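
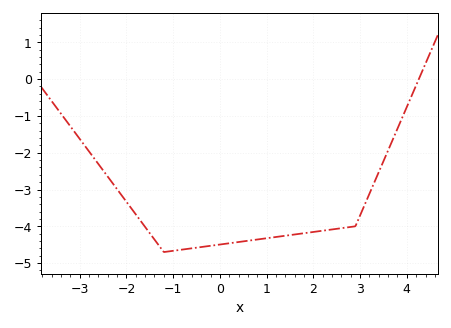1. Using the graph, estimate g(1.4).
-4.3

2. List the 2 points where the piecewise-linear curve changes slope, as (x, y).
(-1.2, -4.7); (2.9, -4)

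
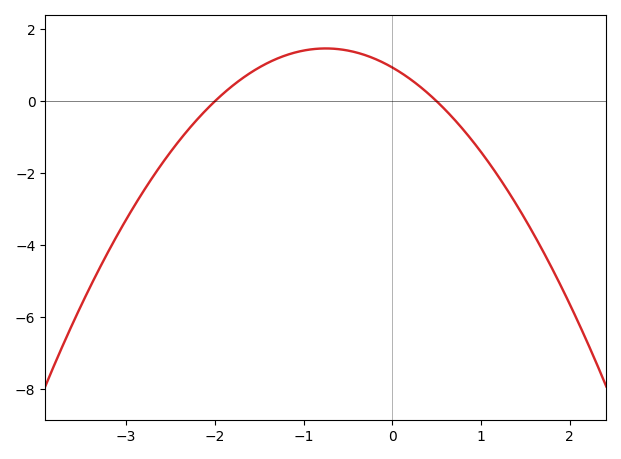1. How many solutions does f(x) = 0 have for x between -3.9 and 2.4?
2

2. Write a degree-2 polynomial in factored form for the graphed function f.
y = -0.94(x + 2)(x - 0.5)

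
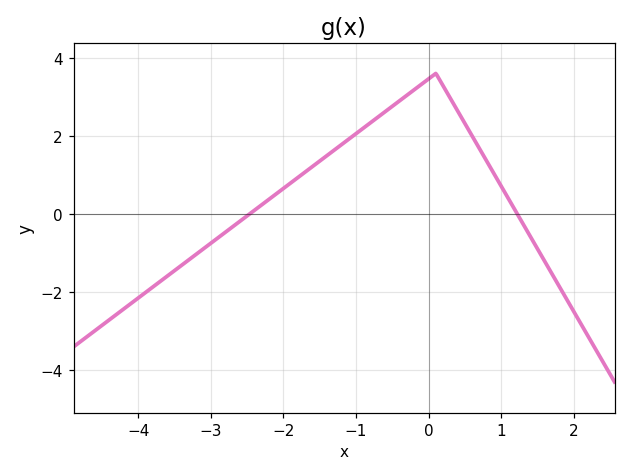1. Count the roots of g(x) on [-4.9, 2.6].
2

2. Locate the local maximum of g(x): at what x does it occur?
0.1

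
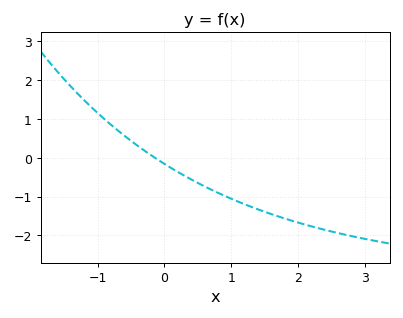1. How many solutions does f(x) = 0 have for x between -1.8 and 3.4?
1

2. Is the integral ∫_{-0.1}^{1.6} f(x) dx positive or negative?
negative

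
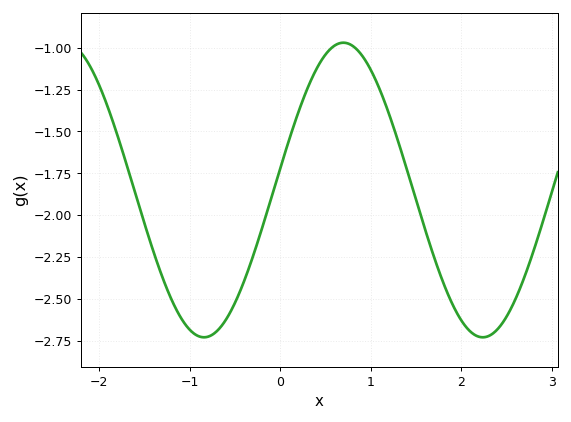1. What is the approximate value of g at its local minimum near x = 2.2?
-2.73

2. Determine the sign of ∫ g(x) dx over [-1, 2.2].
negative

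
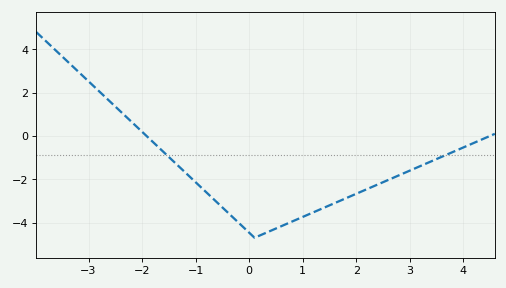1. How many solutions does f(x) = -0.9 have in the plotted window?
2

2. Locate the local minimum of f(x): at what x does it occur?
0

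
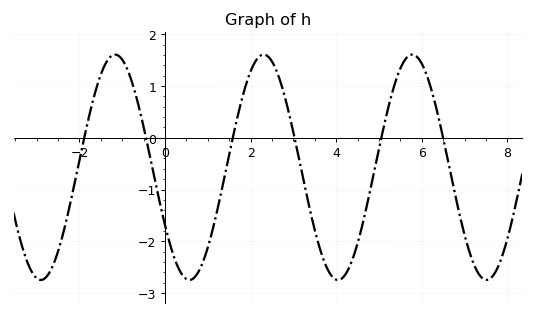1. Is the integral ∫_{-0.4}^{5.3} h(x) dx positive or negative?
negative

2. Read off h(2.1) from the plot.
1.46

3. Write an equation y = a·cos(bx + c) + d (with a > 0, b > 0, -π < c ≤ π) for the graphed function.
y = 2.18cos(1.81x + 2.11) - 0.57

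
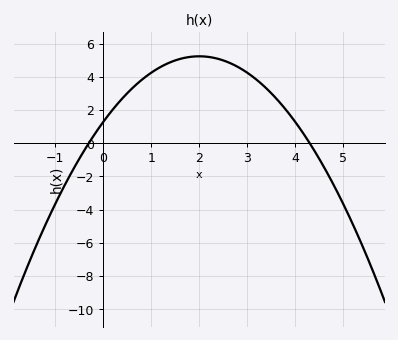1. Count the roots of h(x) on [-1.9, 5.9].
2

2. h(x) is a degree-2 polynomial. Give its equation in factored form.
y = -0.99(x + 0.3)(x - 4.3)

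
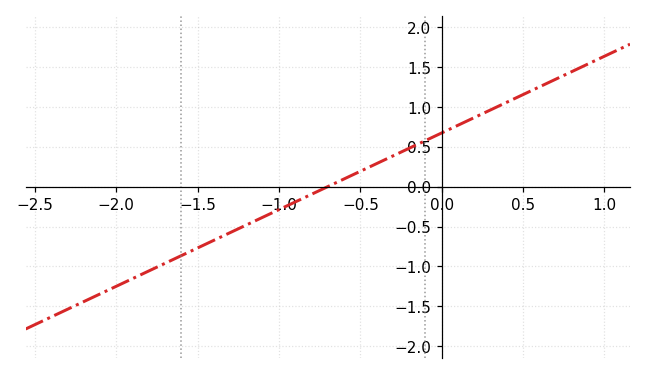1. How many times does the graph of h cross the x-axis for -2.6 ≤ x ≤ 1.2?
1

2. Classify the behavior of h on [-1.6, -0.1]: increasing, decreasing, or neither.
increasing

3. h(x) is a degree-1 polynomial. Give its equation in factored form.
y = 0.96(x + 0.7)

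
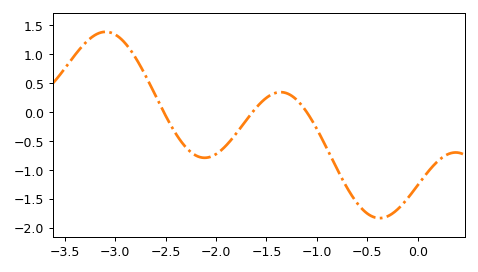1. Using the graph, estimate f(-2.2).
-0.745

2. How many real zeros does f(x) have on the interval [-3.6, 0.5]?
3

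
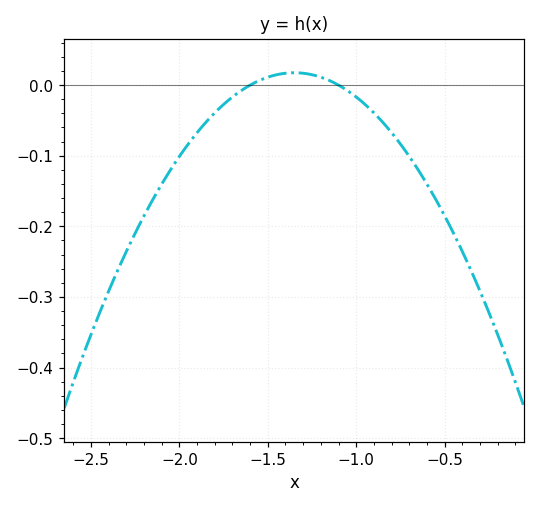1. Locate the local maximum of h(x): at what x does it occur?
-1.35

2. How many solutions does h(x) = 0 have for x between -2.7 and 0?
2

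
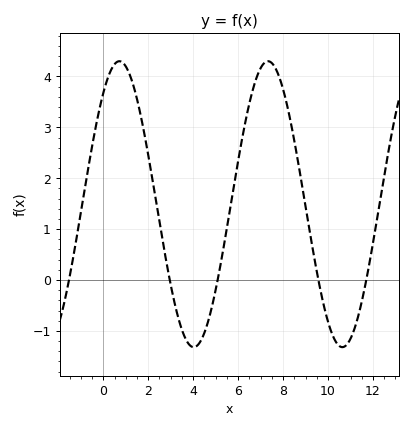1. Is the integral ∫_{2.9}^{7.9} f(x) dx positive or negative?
positive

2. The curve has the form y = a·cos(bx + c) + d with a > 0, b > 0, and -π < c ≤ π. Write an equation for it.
y = 2.81cos(0.95x - 0.68) + 1.49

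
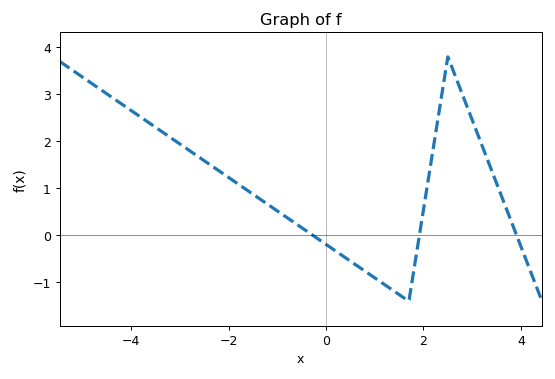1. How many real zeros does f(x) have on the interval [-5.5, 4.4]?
3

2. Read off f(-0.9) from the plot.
0.448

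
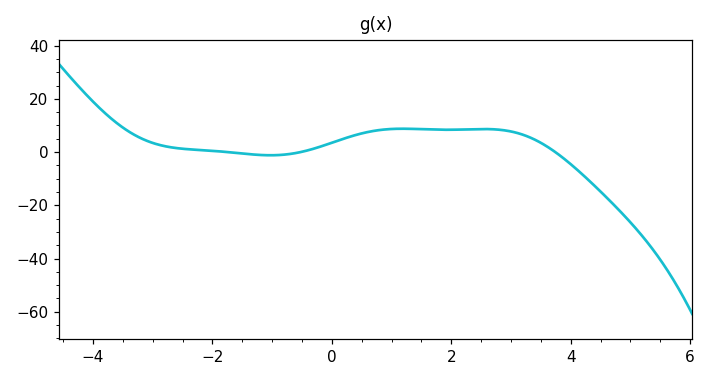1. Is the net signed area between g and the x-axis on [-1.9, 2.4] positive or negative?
positive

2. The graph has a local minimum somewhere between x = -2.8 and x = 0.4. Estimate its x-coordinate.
-1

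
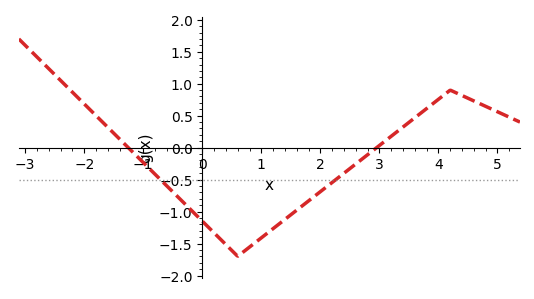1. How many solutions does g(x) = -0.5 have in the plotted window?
2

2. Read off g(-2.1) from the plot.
0.8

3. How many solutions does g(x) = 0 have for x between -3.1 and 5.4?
2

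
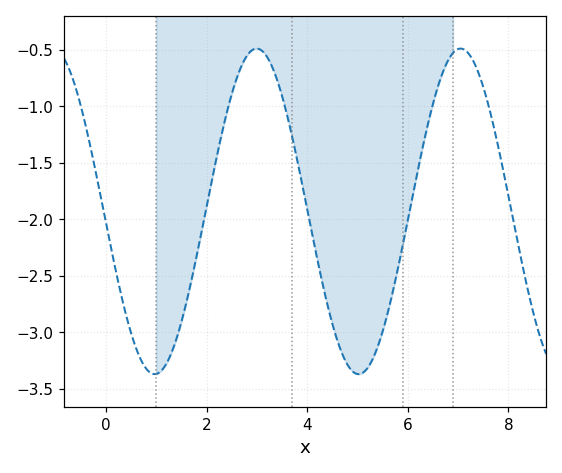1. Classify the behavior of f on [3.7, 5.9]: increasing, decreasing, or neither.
neither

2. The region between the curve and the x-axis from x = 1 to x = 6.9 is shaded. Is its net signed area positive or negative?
negative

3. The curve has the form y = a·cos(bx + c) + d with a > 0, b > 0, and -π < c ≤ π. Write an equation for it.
y = 1.44cos(1.55x + 1.64) - 1.93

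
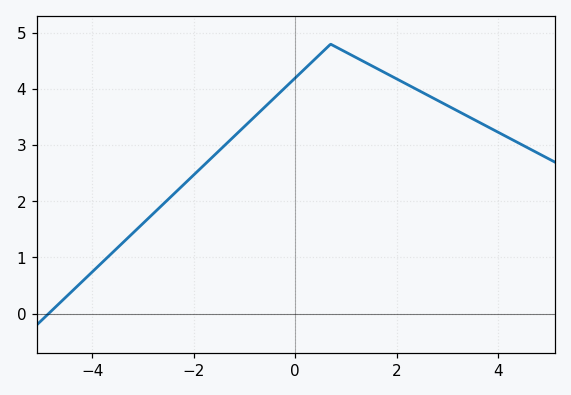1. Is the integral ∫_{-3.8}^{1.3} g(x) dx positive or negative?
positive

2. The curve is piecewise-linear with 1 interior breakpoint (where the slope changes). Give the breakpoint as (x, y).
(0.7, 4.8)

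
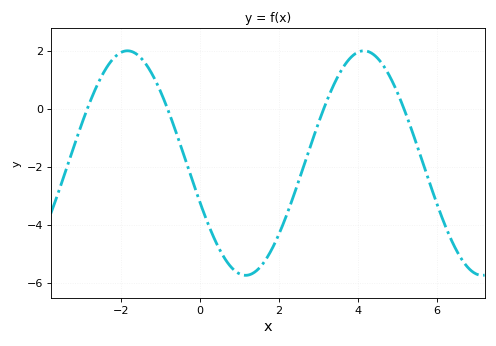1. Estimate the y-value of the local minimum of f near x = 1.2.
-5.8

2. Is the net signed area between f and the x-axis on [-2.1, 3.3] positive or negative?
negative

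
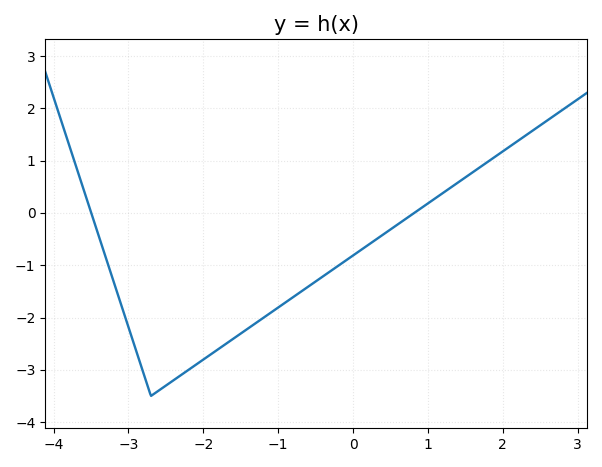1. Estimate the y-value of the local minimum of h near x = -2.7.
-3.5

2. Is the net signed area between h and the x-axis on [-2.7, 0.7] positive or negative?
negative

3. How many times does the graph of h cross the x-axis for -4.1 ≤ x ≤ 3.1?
2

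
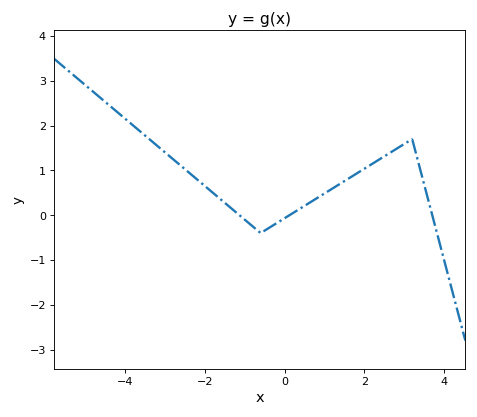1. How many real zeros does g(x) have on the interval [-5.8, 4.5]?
3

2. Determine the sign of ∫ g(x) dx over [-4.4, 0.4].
positive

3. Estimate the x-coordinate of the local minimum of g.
-0.6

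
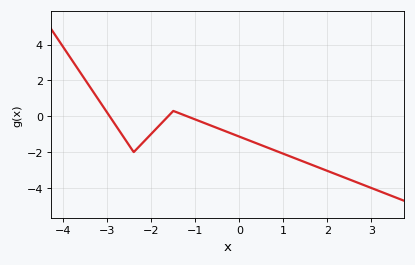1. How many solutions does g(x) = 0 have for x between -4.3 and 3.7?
3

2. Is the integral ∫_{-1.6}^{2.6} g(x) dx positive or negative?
negative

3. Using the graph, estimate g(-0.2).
-1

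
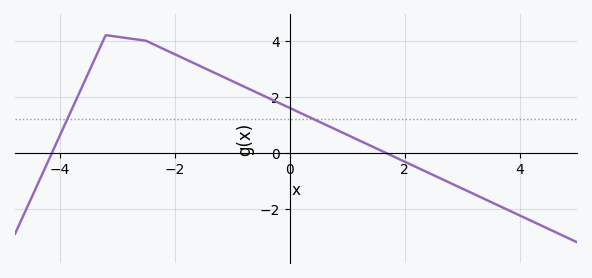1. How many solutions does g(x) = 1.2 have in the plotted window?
2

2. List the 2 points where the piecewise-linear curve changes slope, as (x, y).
(-3.2, 4.2); (-2.5, 4)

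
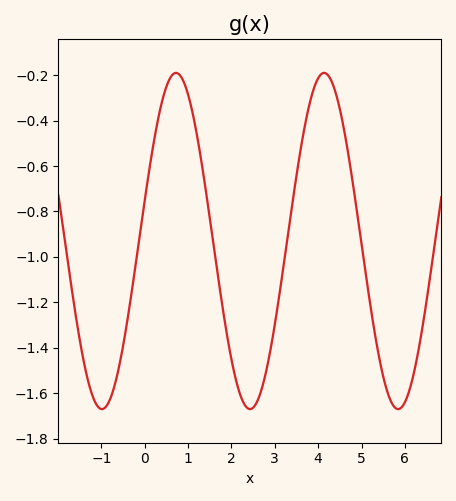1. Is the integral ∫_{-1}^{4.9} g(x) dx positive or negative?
negative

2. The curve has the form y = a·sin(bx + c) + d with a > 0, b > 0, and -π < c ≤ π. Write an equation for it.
y = 0.74sin(1.8x + 0.24) - 0.93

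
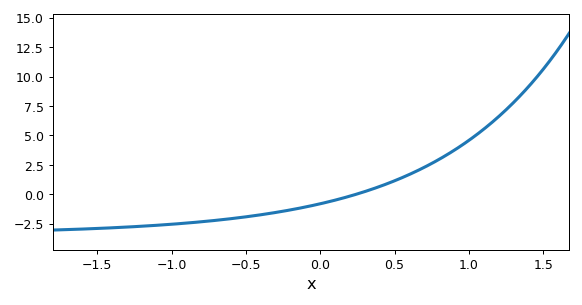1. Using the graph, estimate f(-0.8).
-2.4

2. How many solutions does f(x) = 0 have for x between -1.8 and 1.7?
1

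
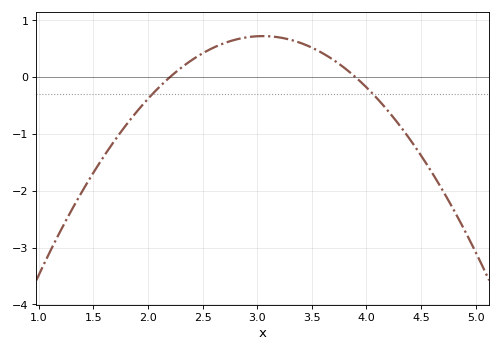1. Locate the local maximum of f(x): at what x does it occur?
3.05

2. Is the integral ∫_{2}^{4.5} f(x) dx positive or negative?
positive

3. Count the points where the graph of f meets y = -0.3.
2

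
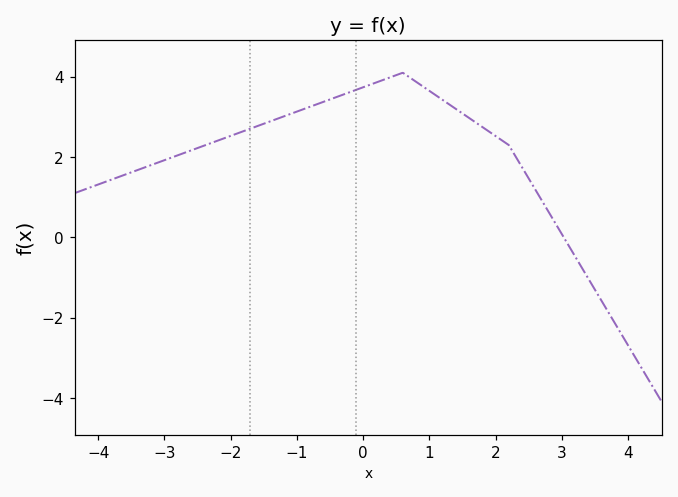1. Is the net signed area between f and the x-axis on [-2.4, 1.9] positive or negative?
positive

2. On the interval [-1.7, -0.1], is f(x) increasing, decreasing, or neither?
increasing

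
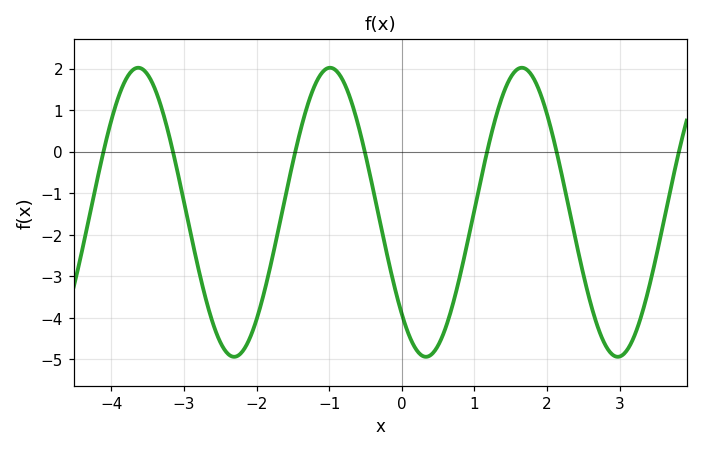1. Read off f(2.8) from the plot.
-4.65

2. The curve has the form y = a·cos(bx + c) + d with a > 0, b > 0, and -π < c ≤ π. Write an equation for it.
y = 3.48cos(2.38x + 2.35) - 1.46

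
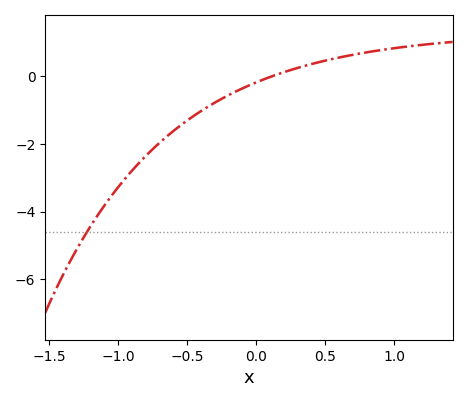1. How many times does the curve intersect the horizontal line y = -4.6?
1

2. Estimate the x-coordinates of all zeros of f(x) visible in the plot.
0.114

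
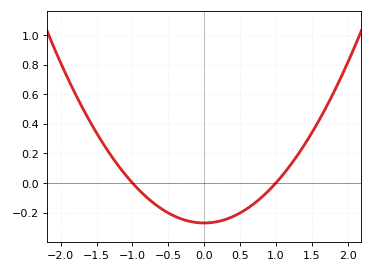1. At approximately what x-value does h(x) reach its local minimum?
0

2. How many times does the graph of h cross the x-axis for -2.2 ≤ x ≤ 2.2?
2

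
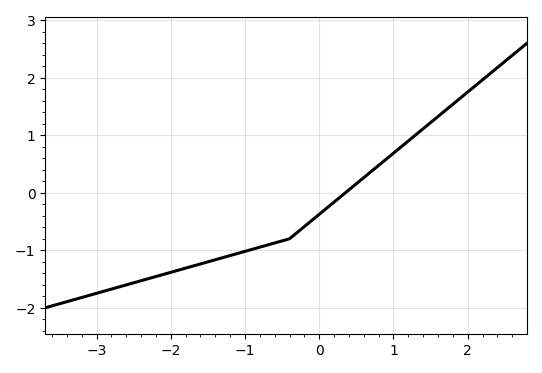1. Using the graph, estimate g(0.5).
0.156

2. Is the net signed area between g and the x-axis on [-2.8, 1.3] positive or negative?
negative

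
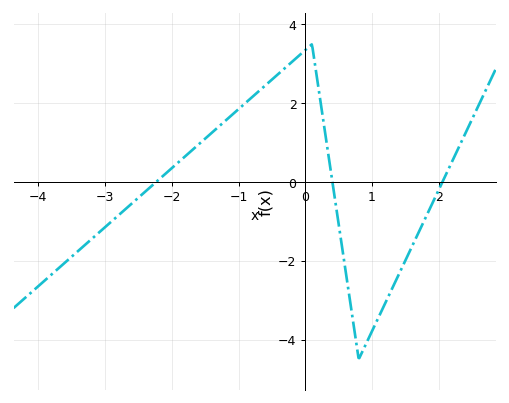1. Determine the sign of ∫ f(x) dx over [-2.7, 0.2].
positive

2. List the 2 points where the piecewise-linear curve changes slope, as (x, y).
(0.1, 3.5); (0.8, -4.5)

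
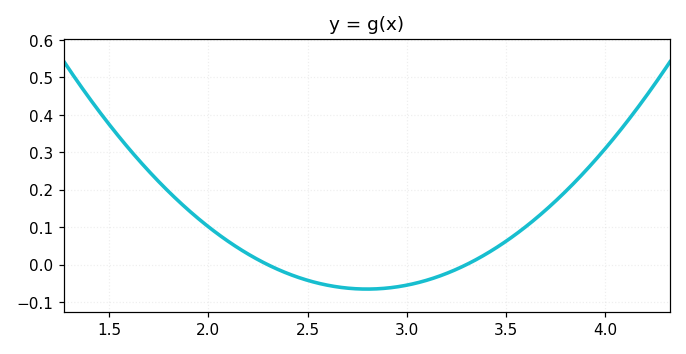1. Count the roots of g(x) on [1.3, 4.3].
2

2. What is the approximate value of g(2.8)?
-0.06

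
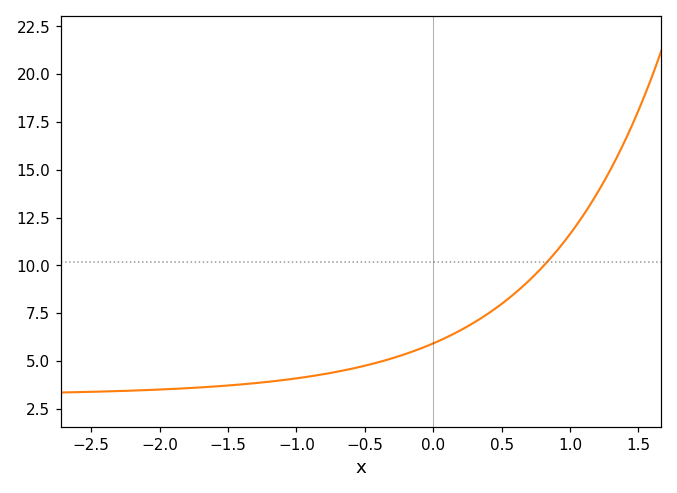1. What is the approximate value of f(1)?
11.6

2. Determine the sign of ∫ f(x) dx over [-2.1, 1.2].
positive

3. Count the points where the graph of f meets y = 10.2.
1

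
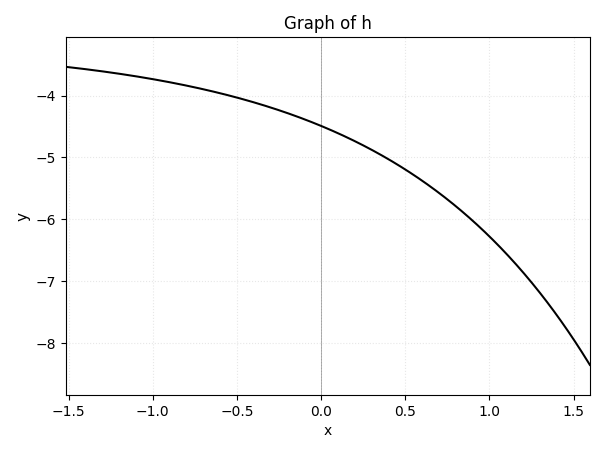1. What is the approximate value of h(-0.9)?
-3.78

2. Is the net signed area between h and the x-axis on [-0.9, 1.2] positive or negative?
negative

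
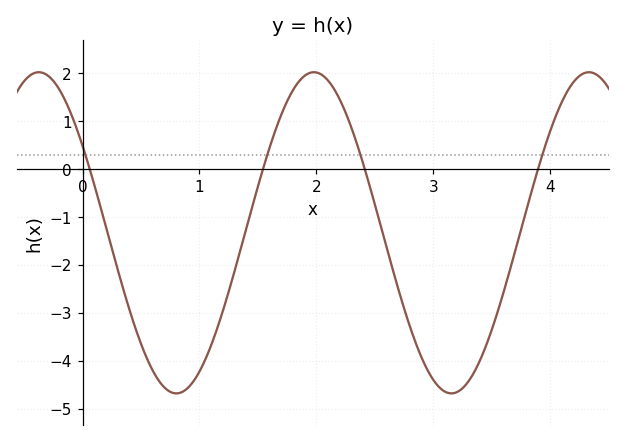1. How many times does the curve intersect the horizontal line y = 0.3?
4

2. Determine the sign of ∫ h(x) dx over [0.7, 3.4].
negative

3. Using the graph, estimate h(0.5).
-3.65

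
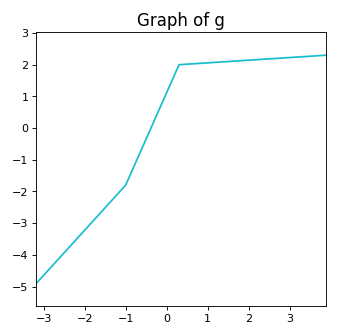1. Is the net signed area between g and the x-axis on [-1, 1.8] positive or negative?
positive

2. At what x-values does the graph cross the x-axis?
-0.4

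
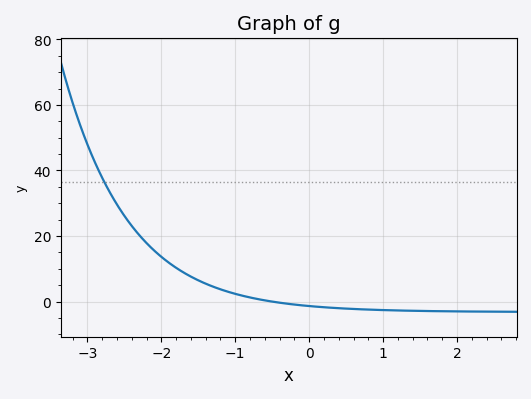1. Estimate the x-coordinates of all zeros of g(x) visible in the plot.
-0.5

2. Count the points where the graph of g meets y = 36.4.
1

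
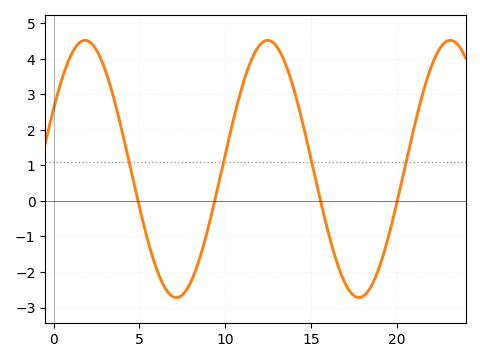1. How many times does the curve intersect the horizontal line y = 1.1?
4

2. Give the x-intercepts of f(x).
5, 9.5, 15.5, 20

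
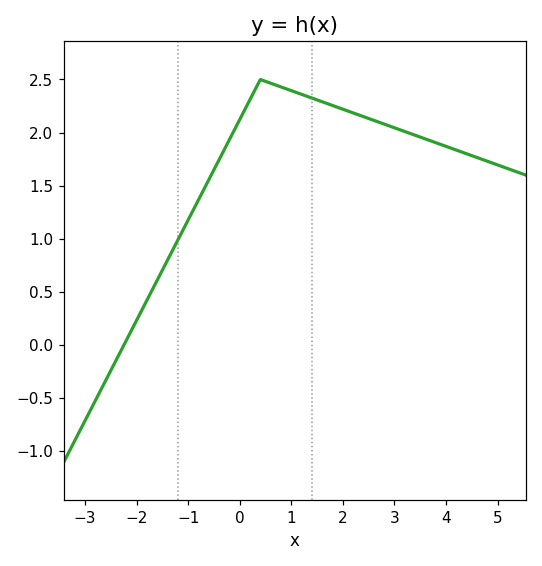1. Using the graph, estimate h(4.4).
1.8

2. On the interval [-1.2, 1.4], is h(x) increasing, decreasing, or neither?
neither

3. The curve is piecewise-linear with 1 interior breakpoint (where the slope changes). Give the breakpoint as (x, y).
(0.4, 2.5)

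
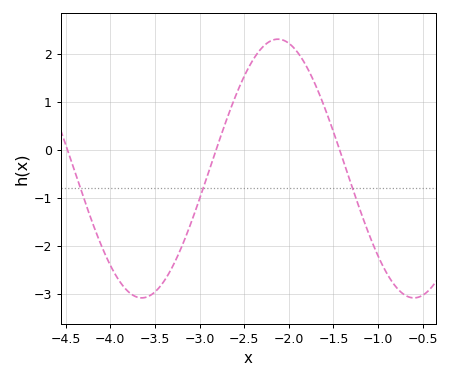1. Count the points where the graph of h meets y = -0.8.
3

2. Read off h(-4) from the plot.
-2.41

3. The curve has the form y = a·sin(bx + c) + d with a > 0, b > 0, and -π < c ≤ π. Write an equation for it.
y = 2.7sin(2.06x - 0.34) - 0.39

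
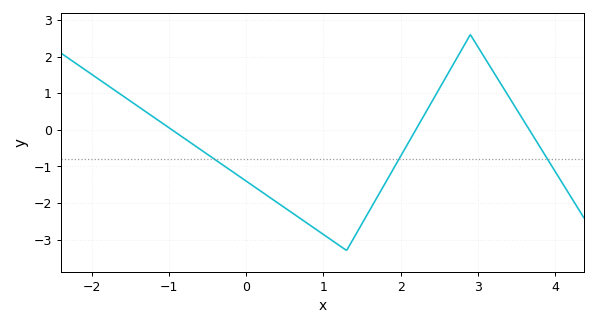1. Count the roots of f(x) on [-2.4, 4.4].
3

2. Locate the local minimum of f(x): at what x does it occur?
1.3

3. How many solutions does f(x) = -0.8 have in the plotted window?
3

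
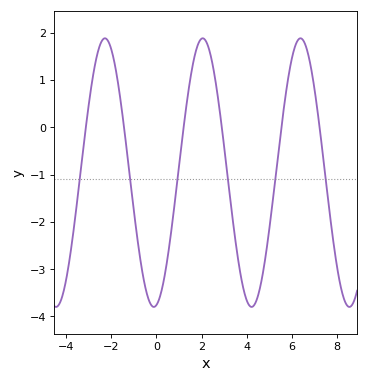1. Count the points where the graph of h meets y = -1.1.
6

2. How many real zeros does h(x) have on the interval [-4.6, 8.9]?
6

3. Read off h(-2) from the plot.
1.64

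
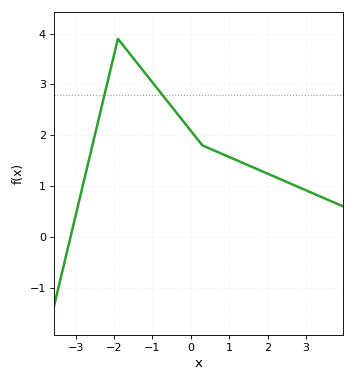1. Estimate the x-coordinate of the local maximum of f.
-1.9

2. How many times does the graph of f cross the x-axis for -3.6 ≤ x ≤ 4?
1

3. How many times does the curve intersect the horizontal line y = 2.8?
2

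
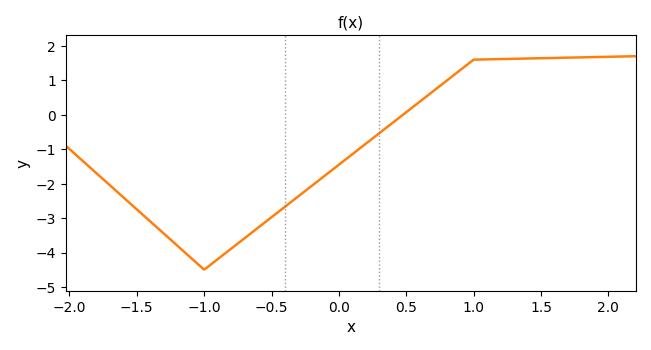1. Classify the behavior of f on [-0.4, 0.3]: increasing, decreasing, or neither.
increasing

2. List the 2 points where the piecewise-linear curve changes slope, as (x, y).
(-1, -4.5); (1, 1.6)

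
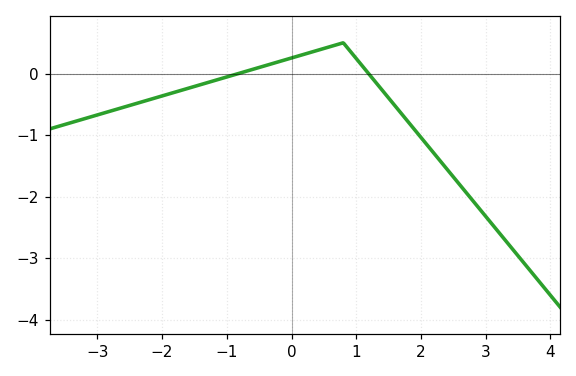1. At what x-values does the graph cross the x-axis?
-0.82, 1.19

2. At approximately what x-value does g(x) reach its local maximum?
0.8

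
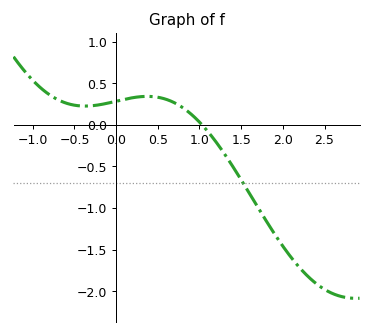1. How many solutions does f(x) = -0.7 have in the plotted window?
1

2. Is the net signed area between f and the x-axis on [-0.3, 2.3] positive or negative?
negative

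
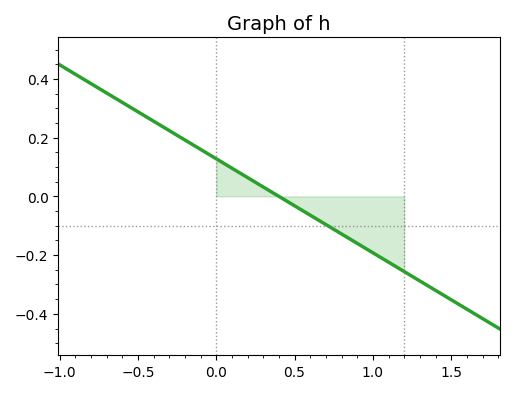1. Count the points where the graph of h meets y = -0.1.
1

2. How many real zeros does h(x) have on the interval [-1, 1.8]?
1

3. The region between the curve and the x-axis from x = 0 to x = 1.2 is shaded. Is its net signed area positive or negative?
negative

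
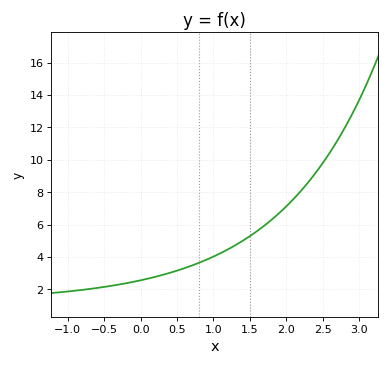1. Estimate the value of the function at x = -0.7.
2.02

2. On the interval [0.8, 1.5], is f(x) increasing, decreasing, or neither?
increasing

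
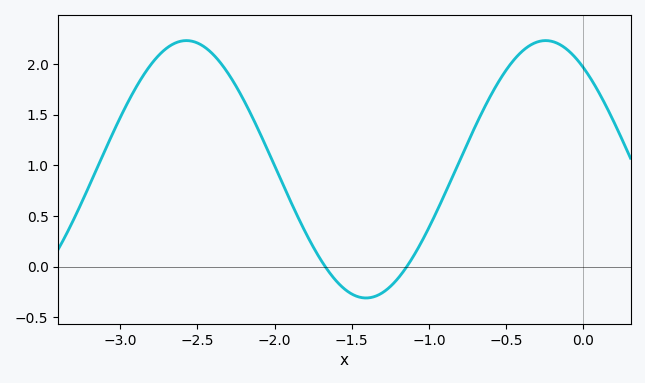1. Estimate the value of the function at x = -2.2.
1.65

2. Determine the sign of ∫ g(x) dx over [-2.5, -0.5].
positive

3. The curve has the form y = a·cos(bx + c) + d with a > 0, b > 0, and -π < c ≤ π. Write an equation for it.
y = 1.27cos(2.7x + 0.66) + 0.96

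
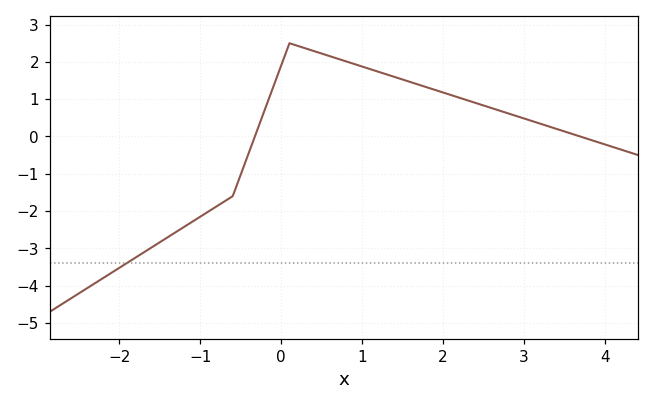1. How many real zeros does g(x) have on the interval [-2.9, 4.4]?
2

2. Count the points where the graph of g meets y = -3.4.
1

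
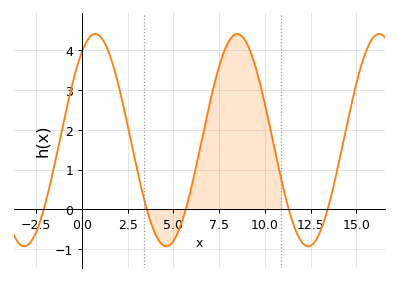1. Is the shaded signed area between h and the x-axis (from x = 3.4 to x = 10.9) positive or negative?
positive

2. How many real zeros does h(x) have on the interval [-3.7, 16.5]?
5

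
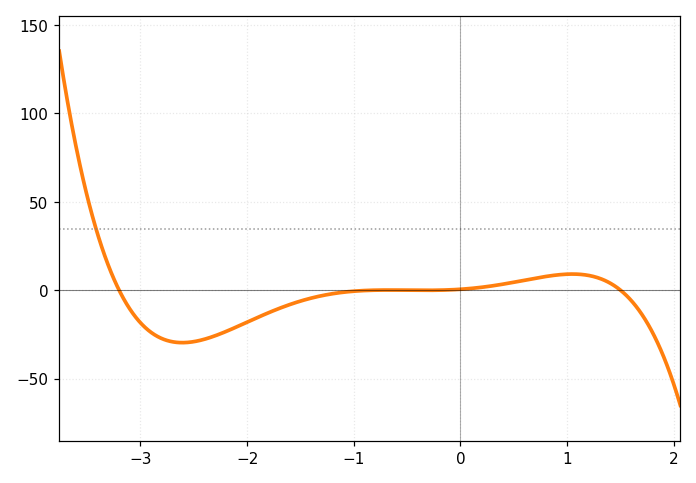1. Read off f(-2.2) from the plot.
-23.4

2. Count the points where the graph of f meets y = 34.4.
1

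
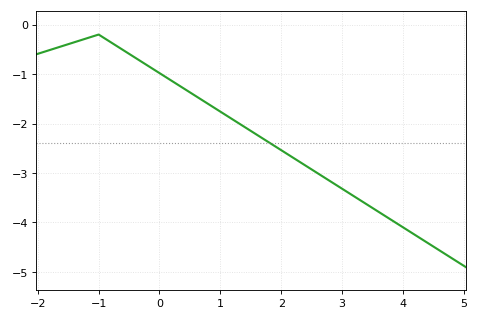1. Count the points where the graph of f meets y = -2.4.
1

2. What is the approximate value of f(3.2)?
-3.5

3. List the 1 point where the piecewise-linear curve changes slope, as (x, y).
(-1, -0.2)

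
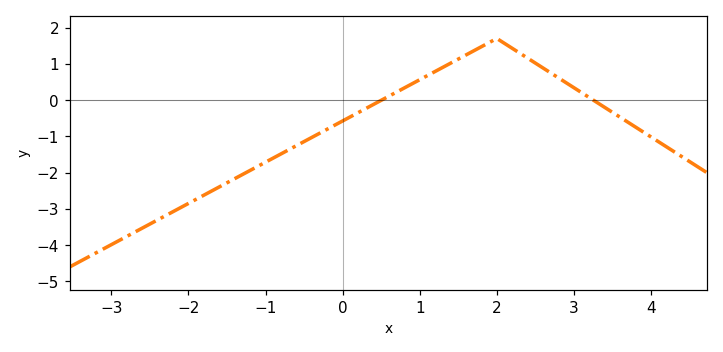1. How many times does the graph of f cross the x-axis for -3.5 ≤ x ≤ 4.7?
2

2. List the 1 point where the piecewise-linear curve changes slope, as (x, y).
(2, 1.7)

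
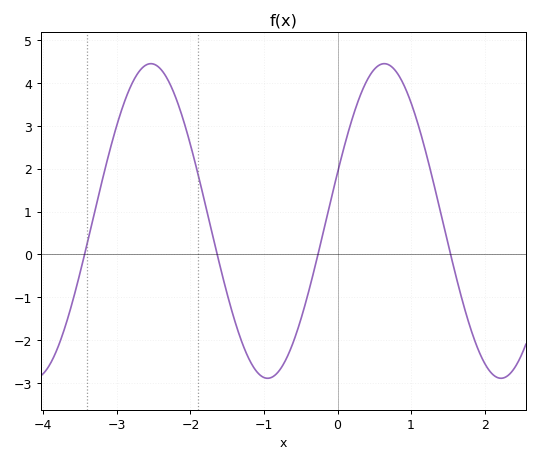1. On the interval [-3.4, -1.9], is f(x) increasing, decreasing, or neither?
neither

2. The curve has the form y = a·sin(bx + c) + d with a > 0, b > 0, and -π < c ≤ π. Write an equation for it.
y = 3.67sin(1.98x + 0.312) + 0.78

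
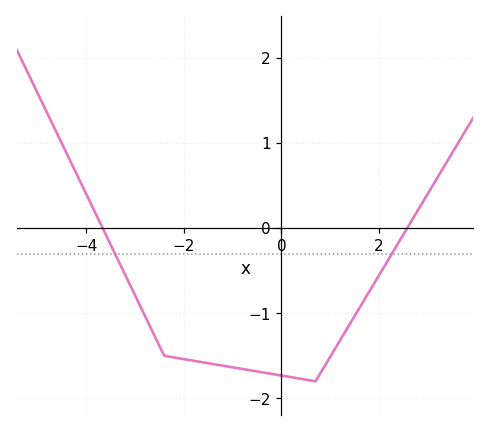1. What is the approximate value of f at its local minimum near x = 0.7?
-1.8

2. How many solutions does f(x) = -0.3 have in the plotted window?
2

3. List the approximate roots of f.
-3.6, 2.6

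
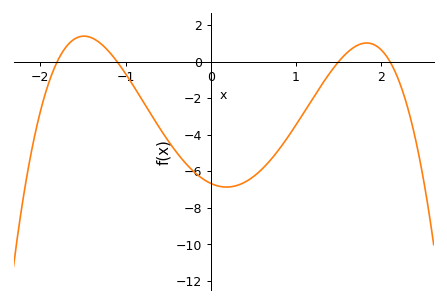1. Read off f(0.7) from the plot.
-5.39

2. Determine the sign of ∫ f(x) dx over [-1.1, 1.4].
negative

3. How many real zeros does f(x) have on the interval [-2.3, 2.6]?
4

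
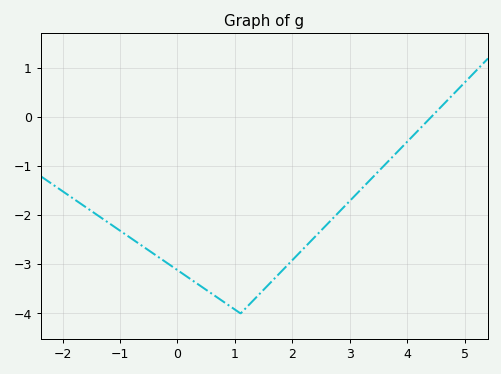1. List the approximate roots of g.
4.41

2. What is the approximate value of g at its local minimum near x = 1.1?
-4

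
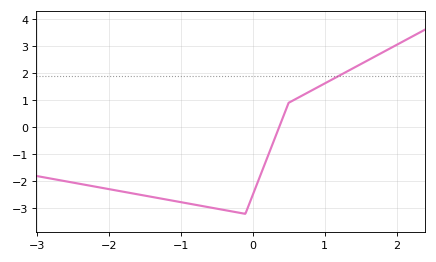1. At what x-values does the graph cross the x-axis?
0.368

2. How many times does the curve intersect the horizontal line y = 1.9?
1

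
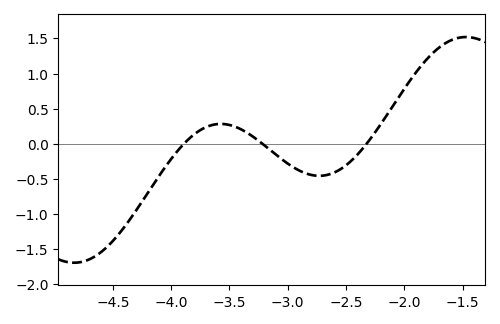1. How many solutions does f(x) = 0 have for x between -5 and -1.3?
3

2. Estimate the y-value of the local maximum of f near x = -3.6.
0.28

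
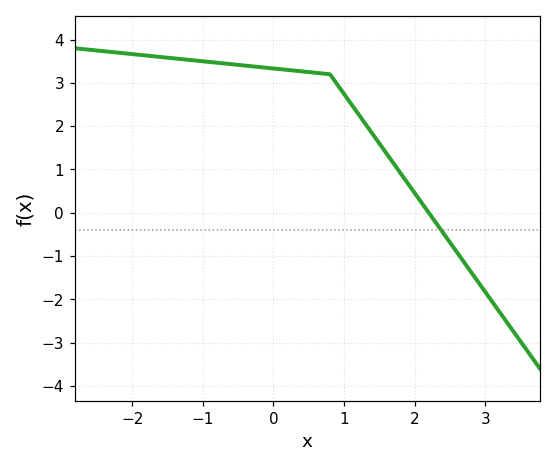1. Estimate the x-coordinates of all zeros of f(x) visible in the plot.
2.2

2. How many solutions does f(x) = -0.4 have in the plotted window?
1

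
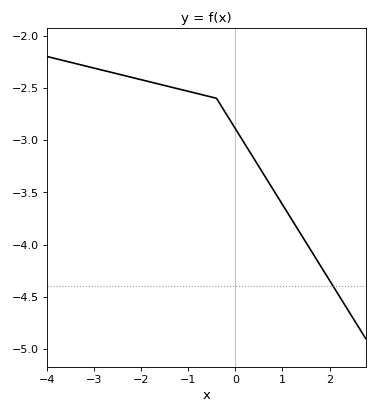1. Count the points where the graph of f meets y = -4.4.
1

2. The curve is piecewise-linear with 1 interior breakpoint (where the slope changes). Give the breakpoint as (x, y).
(-0.4, -2.6)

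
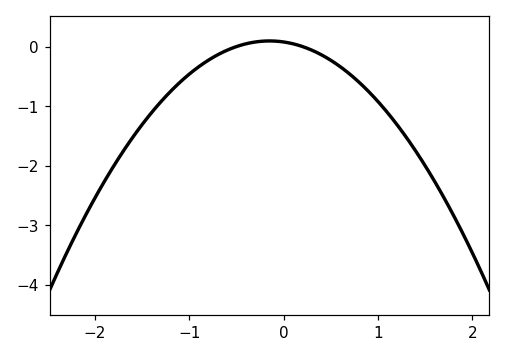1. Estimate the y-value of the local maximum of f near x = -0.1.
0.1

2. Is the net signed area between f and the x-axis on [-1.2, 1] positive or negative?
negative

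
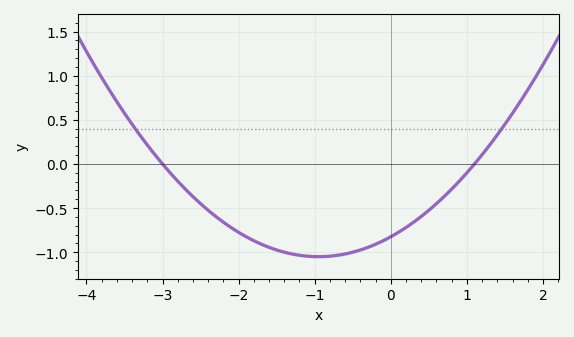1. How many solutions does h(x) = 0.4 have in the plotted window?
2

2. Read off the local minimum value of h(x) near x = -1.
-1.05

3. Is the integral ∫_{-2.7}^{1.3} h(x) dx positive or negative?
negative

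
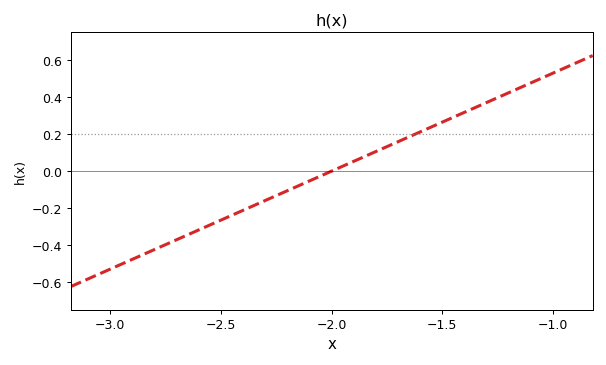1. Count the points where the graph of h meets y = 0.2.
1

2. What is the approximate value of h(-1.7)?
0.16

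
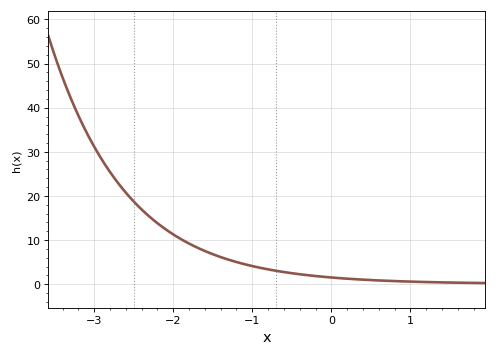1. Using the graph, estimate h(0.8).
0.696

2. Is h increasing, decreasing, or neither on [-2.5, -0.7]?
decreasing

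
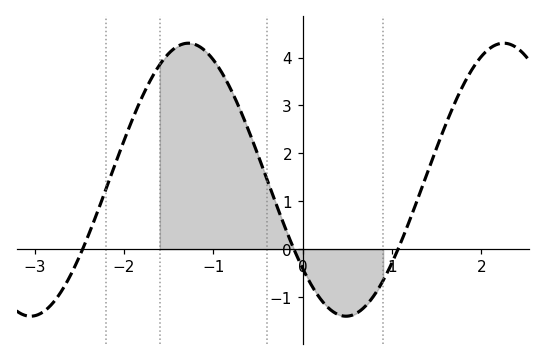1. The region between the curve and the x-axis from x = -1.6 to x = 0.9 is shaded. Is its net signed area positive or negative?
positive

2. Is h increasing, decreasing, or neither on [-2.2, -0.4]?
neither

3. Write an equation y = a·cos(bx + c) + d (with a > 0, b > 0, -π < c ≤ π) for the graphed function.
y = 2.85cos(1.8x + 2.3) + 1.45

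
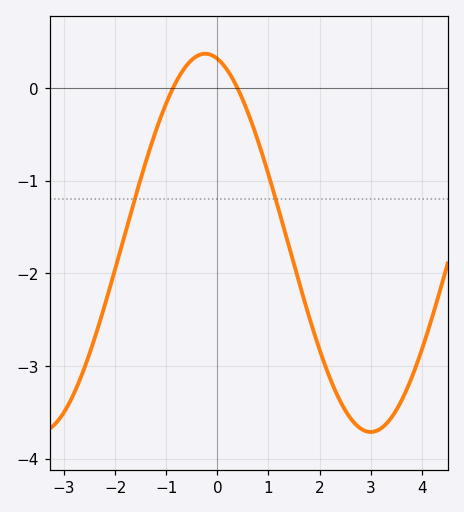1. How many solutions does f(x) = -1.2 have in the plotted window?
2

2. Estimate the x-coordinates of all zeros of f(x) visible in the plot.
-0.868, 0.394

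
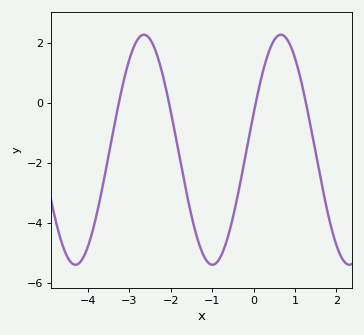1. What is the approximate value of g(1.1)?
1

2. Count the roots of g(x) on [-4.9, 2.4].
4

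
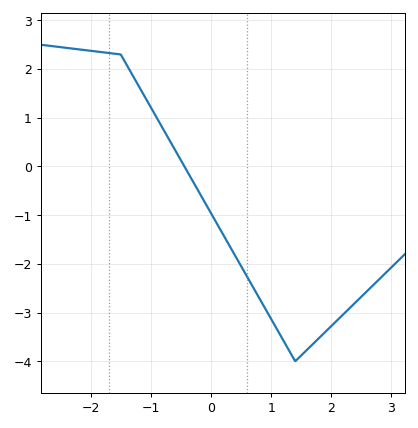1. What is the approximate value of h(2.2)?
-3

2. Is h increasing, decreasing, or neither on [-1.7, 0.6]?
decreasing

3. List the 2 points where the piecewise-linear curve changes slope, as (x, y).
(-1.5, 2.3); (1.4, -4)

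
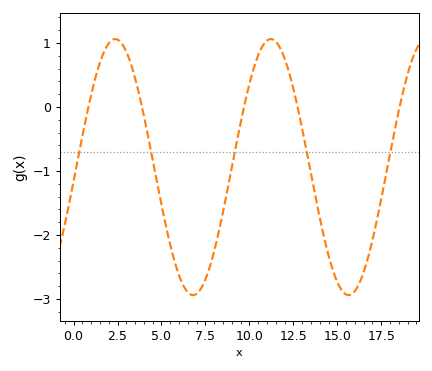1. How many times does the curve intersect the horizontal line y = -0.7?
5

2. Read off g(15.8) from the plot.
-2.93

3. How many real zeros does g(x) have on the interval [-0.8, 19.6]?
5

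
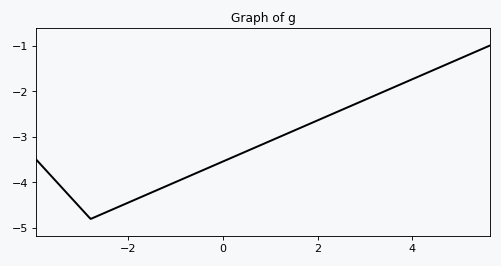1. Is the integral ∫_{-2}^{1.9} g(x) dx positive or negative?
negative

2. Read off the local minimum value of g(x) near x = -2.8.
-4.8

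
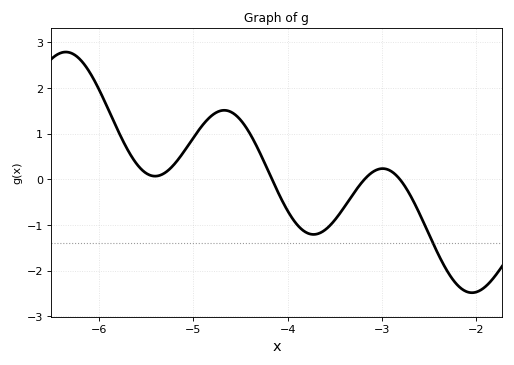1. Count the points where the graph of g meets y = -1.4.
1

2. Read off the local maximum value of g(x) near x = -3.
0.2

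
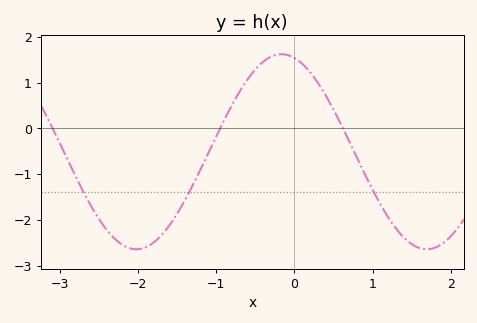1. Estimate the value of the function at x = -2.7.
-1.4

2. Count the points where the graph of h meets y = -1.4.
3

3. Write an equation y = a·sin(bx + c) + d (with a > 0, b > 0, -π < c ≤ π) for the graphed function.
y = 2.13sin(1.69x + 1.85) - 0.51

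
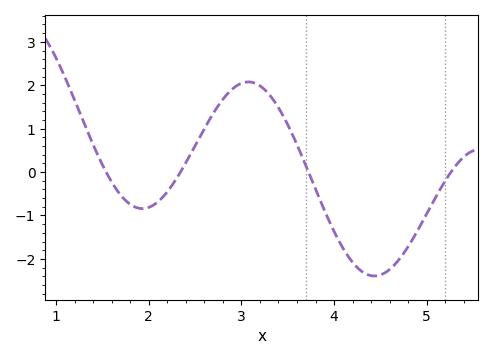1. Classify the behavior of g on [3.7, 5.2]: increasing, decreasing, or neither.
neither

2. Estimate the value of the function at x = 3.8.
-0.4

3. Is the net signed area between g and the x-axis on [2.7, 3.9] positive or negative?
positive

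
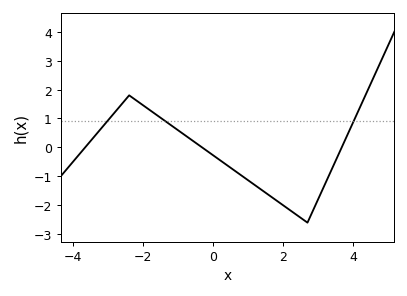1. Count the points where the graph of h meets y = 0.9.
3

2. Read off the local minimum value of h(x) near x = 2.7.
-2.6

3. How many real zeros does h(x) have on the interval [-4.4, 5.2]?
3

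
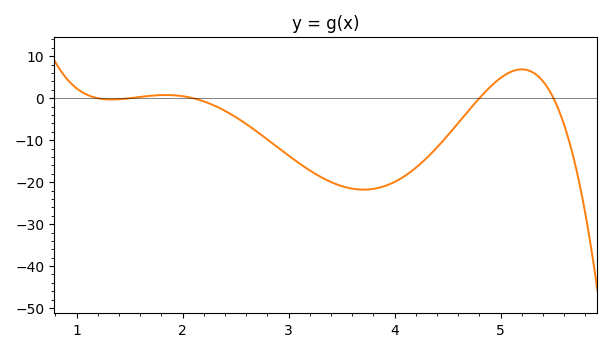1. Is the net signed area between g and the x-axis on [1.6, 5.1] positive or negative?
negative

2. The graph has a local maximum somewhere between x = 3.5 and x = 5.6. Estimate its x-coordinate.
5.2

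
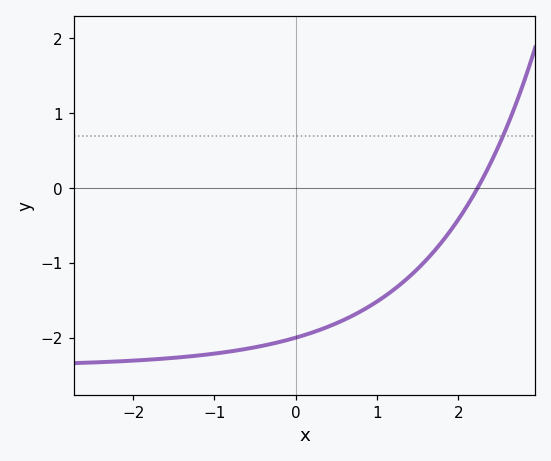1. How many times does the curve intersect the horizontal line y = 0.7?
1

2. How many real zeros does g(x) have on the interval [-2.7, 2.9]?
1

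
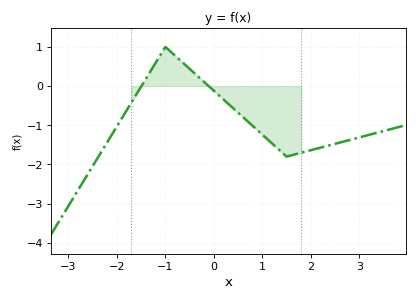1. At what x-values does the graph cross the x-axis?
-1.49, -0.107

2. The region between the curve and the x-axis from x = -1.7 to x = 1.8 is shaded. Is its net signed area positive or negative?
negative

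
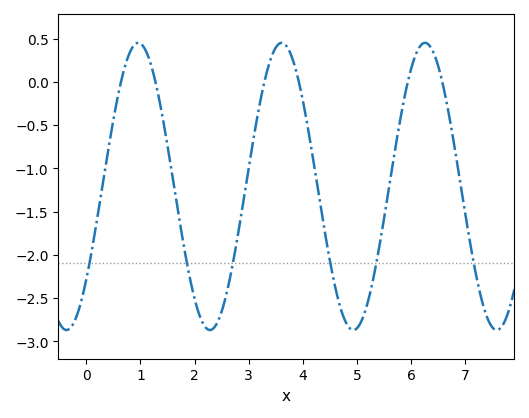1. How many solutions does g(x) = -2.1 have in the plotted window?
6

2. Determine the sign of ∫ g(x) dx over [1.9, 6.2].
negative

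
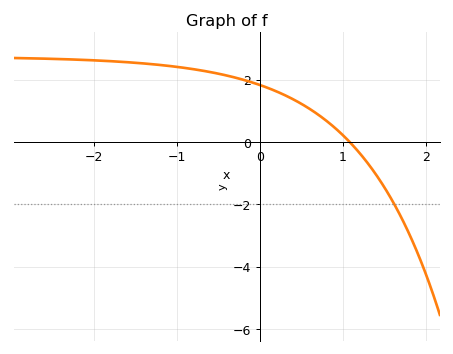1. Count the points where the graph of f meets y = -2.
1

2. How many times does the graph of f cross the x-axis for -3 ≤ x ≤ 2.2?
1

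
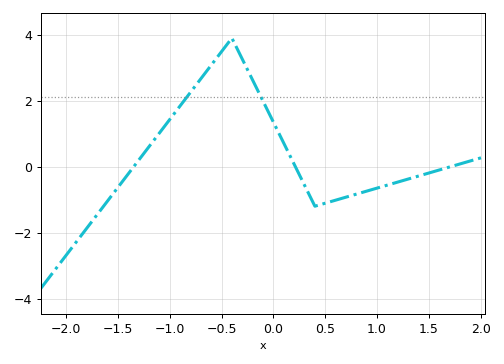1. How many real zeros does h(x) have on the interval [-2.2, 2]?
3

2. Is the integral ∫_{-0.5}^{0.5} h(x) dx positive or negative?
positive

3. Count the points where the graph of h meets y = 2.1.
2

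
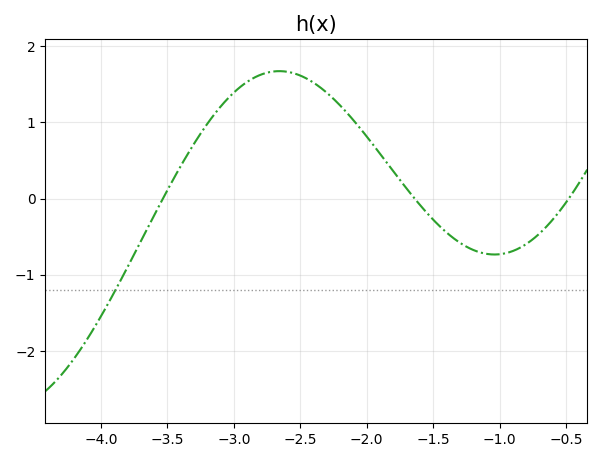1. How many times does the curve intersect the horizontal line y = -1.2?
1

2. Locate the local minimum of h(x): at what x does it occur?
-1.04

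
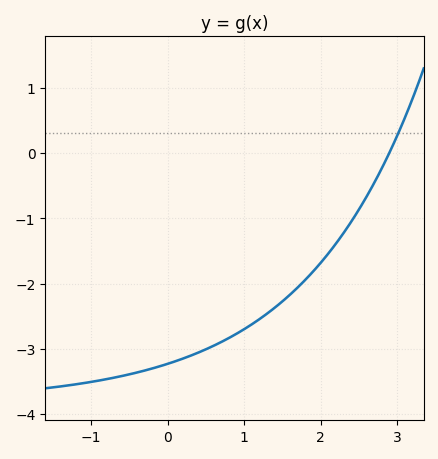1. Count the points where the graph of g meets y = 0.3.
1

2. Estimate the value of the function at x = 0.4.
-3.06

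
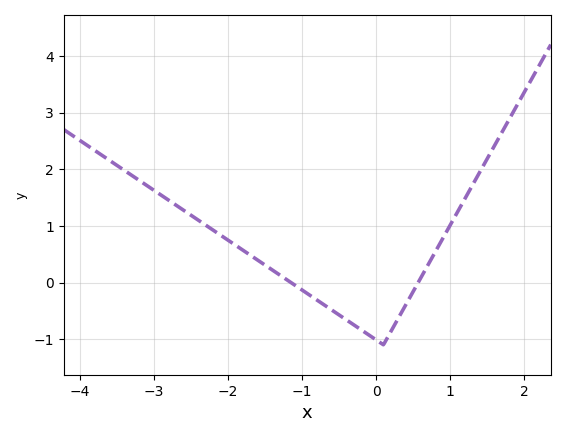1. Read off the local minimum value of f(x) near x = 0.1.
-1.1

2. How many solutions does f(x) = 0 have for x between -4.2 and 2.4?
2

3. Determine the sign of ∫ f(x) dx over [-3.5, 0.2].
positive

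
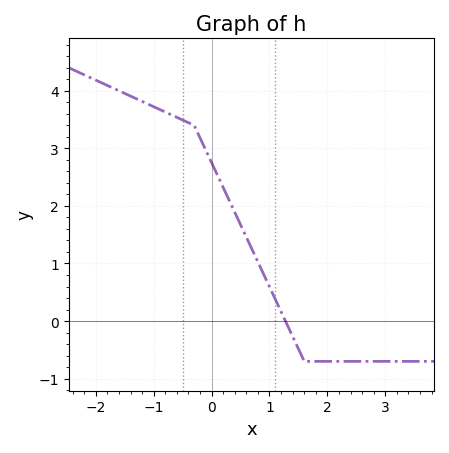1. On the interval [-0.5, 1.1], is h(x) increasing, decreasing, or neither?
decreasing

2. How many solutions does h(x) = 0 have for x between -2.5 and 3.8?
1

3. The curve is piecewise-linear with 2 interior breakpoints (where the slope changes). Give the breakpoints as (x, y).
(-0.3, 3.4); (1.6, -0.7)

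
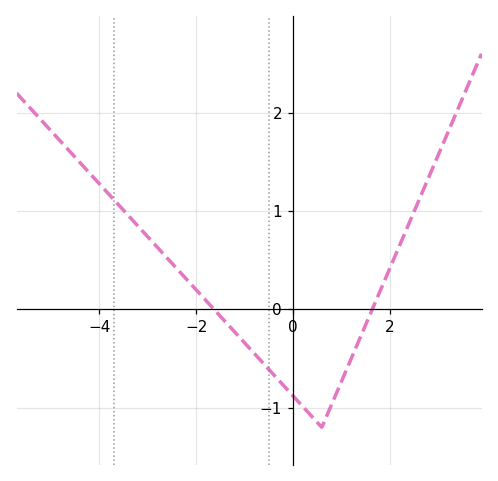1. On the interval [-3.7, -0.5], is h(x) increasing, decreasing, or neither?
decreasing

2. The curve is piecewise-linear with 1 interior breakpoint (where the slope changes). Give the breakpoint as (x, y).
(0.6, -1.2)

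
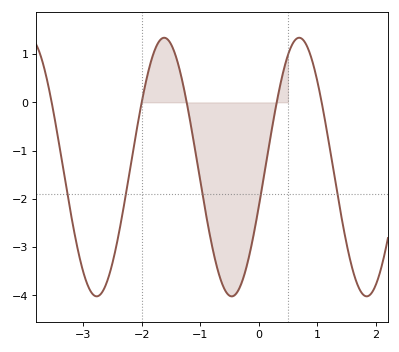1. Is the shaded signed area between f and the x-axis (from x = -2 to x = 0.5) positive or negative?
negative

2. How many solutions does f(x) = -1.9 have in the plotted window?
5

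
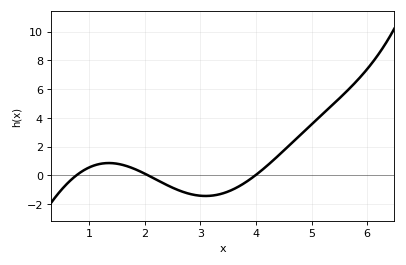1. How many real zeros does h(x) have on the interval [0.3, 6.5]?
3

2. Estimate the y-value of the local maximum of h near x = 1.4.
0.8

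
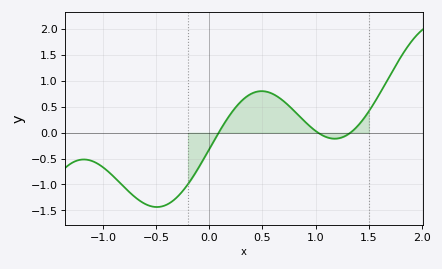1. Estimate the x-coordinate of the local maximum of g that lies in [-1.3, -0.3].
-1.2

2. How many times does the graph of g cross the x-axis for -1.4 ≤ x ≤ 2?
3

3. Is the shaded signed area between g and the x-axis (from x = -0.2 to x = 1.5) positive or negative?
positive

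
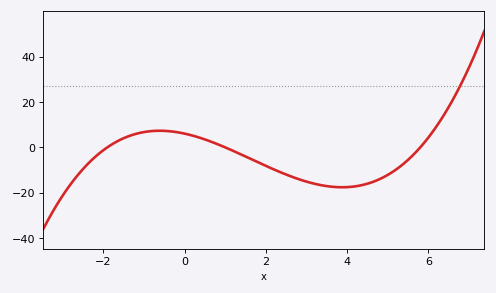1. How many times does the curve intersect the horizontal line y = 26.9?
1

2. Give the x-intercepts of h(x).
-1.8, 1, 5.8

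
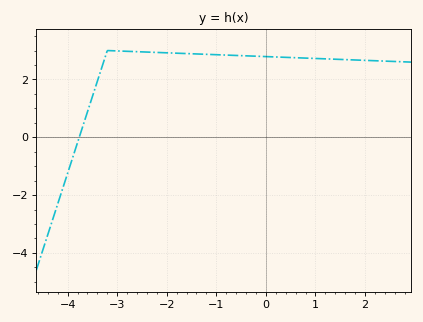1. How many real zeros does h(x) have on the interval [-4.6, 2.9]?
1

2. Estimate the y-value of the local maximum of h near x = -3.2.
3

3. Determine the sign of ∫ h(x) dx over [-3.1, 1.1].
positive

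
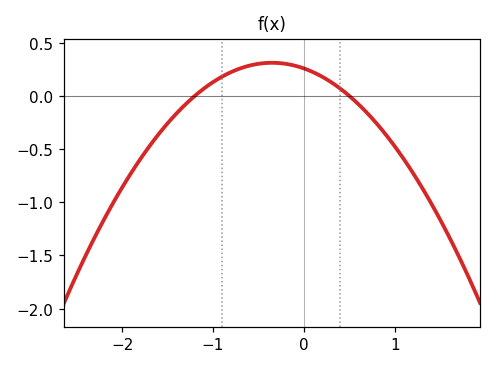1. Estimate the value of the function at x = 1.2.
-0.722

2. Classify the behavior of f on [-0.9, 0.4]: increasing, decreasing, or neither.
neither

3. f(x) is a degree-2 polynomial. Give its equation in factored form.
y = -0.43(x + 1.2)(x - 0.5)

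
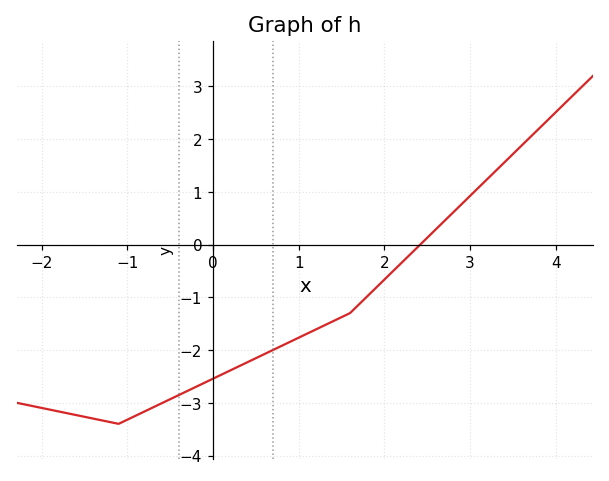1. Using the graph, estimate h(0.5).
-2.2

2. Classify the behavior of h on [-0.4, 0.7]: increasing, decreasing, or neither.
increasing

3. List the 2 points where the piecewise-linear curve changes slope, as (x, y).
(-1.1, -3.4); (1.6, -1.3)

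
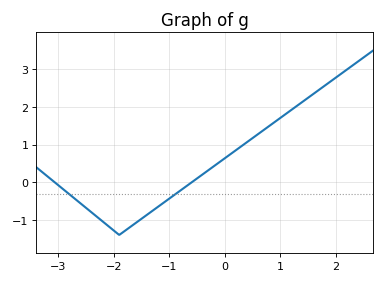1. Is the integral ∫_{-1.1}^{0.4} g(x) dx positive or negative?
positive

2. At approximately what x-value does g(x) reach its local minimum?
-1.9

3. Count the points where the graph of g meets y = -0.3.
2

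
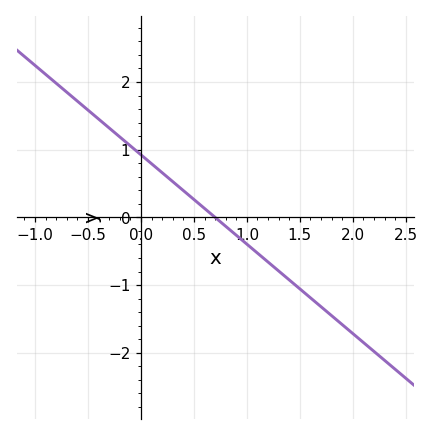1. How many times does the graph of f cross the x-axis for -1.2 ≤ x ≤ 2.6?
1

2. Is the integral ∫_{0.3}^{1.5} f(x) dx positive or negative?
negative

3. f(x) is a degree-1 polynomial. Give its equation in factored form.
y = -1.32(x - 0.7)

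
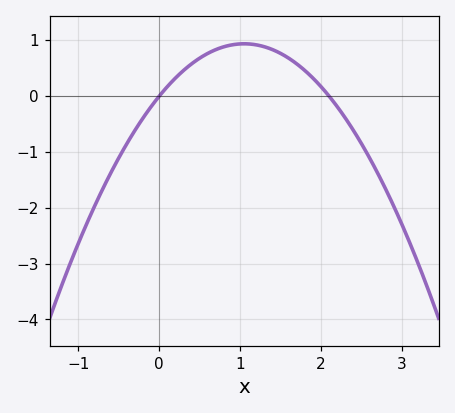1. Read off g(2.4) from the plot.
-0.612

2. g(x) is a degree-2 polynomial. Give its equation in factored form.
y = -0.85(x - 0)(x - 2.1)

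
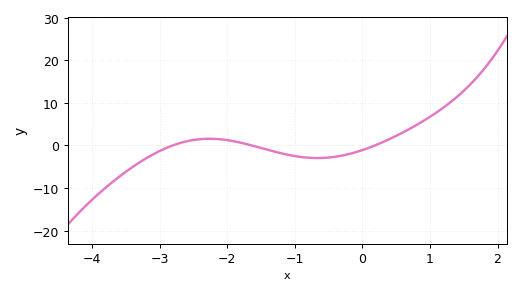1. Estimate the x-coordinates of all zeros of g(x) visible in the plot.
-2.81, -1.64, 0.183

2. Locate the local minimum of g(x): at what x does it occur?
-0.665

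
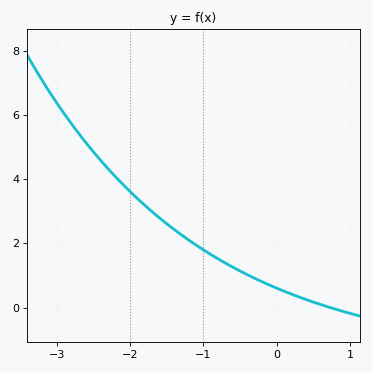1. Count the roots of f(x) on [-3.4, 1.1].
1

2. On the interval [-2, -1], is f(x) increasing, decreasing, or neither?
decreasing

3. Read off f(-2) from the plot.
3.6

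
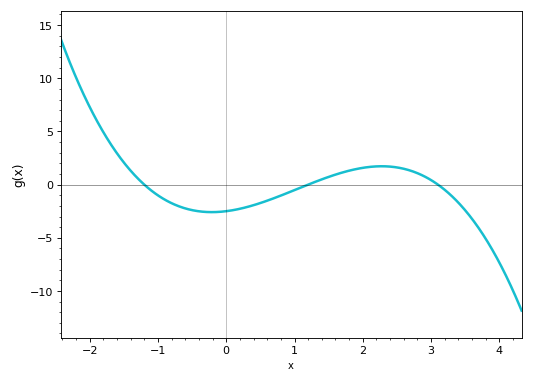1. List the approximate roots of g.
-1.2, 1.2, 3.1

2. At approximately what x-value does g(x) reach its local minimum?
-0.2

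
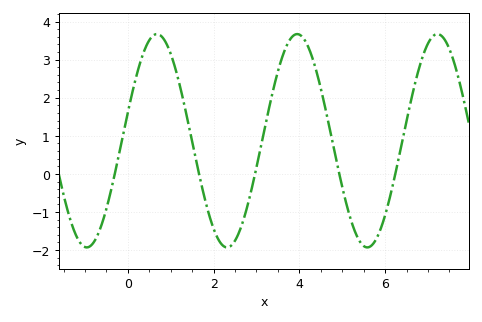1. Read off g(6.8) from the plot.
2.8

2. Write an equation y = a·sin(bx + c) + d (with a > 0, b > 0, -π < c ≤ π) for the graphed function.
y = 2.8sin(1.9x + 0.27) + 0.87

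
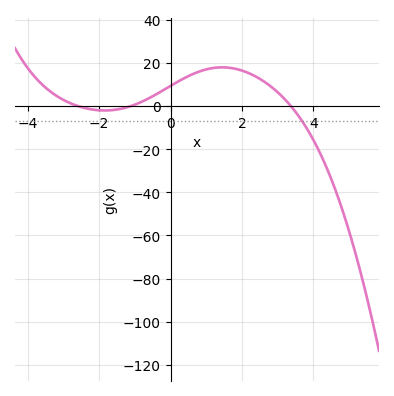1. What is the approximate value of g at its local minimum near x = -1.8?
-2.1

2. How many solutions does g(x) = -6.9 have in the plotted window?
1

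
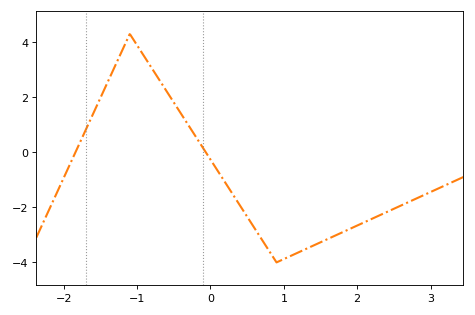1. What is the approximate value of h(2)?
-2.66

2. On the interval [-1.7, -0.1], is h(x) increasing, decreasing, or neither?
neither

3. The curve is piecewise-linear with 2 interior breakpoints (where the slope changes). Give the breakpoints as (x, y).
(-1.1, 4.3); (0.9, -4)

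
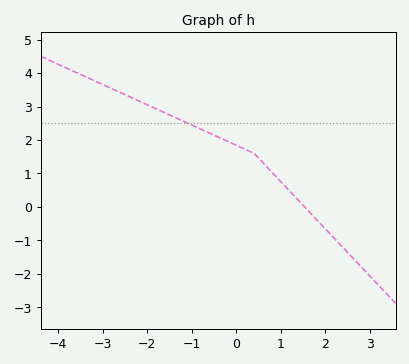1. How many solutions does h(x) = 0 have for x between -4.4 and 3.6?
1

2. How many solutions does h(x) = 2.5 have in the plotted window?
1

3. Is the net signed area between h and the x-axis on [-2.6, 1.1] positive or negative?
positive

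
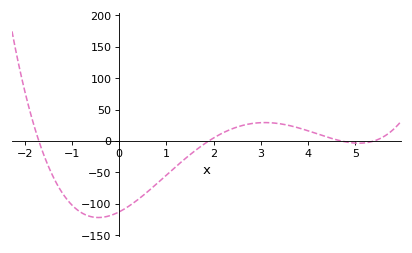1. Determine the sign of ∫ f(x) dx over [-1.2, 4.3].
negative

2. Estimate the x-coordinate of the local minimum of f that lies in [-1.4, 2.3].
-0.44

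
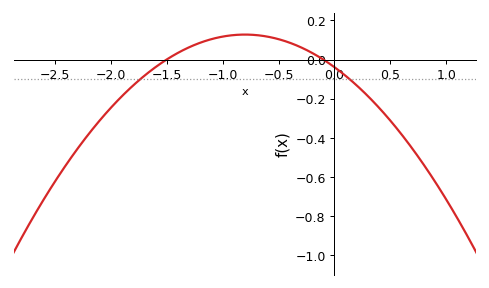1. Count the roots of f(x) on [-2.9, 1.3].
2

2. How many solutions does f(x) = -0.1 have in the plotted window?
2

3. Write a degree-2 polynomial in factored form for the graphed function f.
y = -0.26(x + 1.5)(x + 0.1)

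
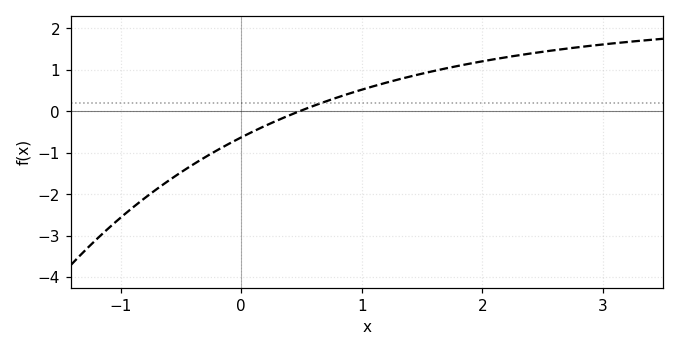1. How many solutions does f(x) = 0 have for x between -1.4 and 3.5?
1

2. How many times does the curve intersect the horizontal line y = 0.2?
1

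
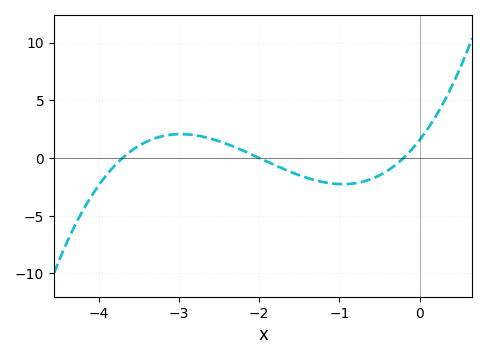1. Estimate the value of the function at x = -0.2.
0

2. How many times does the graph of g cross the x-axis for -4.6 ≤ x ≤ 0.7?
3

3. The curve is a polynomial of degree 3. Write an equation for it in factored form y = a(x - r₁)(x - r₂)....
y = 1.05(x + 3.7)(x + 2)(x + 0.2)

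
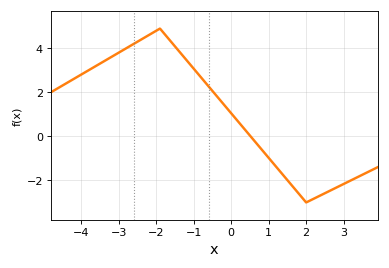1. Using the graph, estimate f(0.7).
-0.4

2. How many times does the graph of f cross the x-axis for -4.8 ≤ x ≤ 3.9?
1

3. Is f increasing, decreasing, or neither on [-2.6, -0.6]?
neither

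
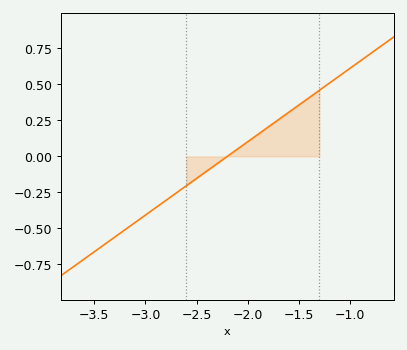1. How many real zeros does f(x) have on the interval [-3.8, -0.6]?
1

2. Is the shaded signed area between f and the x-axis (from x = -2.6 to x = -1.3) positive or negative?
positive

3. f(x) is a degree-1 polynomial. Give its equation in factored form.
y = 0.51(x + 2.2)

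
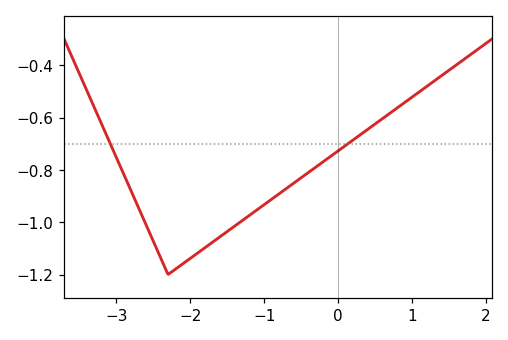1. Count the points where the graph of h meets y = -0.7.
2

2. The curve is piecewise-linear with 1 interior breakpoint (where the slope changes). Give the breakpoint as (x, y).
(-2.3, -1.2)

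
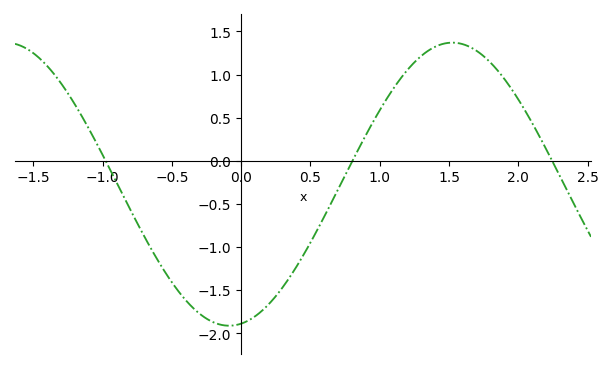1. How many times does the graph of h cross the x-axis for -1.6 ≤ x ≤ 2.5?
3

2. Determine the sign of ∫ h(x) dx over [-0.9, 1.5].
negative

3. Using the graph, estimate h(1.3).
1.22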